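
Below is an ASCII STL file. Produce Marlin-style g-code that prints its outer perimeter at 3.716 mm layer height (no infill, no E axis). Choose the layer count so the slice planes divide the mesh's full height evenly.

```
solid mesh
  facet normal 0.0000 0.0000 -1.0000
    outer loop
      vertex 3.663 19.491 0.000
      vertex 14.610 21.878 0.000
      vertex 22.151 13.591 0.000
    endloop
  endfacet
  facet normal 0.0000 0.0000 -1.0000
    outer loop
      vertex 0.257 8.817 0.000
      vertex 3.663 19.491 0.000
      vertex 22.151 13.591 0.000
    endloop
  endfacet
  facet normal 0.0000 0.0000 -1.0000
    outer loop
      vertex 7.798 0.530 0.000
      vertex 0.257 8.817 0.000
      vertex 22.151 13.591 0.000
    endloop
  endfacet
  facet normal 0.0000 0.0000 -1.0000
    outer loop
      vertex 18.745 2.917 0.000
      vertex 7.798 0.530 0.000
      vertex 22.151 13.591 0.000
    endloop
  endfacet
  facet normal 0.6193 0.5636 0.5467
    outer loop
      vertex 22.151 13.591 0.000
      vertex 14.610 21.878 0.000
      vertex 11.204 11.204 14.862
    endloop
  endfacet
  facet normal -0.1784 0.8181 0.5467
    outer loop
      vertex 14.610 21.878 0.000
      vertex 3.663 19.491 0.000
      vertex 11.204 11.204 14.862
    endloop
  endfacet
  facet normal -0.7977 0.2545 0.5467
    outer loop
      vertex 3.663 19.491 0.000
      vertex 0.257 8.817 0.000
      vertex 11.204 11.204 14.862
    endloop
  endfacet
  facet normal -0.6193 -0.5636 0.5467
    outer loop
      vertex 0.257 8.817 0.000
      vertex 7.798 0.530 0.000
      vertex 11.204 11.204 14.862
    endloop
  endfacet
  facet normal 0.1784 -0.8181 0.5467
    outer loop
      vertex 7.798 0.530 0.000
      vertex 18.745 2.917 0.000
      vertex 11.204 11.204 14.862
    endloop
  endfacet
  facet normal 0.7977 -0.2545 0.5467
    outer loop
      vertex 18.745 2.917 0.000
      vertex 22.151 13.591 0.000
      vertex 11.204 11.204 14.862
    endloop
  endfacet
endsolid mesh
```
; perimeter-only toolpath
G21 ; units = mm
G90 ; absolute positioning
G28 ; home
; layer 1
G0 Z3.716
G0 X19.414 Y12.994
G1 X13.758 Y19.209
G1 X5.548 Y17.419
G1 X2.994 Y9.414
G1 X8.649 Y3.199
G1 X16.860 Y4.989
G1 X19.414 Y12.994
; layer 2
G0 Z7.431
G0 X16.678 Y12.398
G1 X12.907 Y16.541
G1 X7.434 Y15.348
G1 X5.731 Y10.011
G1 X9.501 Y5.867
G1 X14.975 Y7.061
G1 X16.678 Y12.398
; layer 3
G0 Z11.146
G0 X13.941 Y11.801
G1 X12.056 Y13.873
G1 X9.319 Y13.276
G1 X8.467 Y10.607
G1 X10.353 Y8.536
G1 X13.089 Y9.132
G1 X13.941 Y11.801
M2 ; end

The solid is a regular 6-sided pyramid, base circumscribed radius ≈ 11.2 mm, apex at z ≈ 14.9 mm. Slicing at Δz = 3.716 mm — 4 equal slices spanning the solid's height, so layer i sits at z = i·h/4 — gives 3 non-empty perimeters. Each is a 6-segment closed polygon; G0 lifts to the layer z and rapids to the start vertex, then G1 traces the edges. The cross-section shrinks linearly with z (the slice at the apex is degenerate and omitted).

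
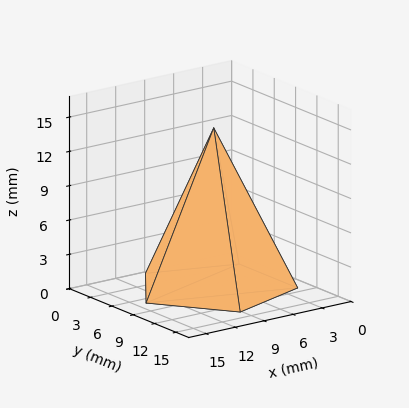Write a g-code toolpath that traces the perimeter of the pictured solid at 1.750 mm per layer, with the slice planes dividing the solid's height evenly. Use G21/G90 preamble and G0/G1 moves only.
Reading the render: the shape is a regular 5-sided pyramid, base circumscribed radius ≈ 7 mm, apex at z ≈ 14 mm (dimensions read to the nearest mm from the axis ticks). For the g-code, the solid's height is divided into equal slices at the stated Δz and each level perimeter traced with G1 moves after a G0 lift.

; perimeter-only toolpath
G21 ; units = mm
G90 ; absolute positioning
G28 ; home
; layer 1
G0 Z1.750
G0 X13.125 Y7.000
G1 X8.893 Y12.825
G1 X2.045 Y10.600
G1 X2.045 Y3.400
G1 X8.893 Y1.175
G1 X13.125 Y7.000
; layer 2
G0 Z3.500
G0 X12.250 Y7.000
G1 X8.622 Y11.993
G1 X2.753 Y10.085
G1 X2.753 Y3.915
G1 X8.622 Y2.007
G1 X12.250 Y7.000
; layer 3
G0 Z5.250
G0 X11.375 Y7.000
G1 X8.352 Y11.161
G1 X3.461 Y9.571
G1 X3.461 Y4.429
G1 X8.352 Y2.839
G1 X11.375 Y7.000
; layer 4
G0 Z7.000
G0 X10.500 Y7.000
G1 X8.082 Y10.329
G1 X4.168 Y9.057
G1 X4.168 Y4.943
G1 X8.082 Y3.671
G1 X10.500 Y7.000
; layer 5
G0 Z8.750
G0 X9.625 Y7.000
G1 X7.811 Y9.496
G1 X4.876 Y8.543
G1 X4.876 Y5.457
G1 X7.811 Y4.504
G1 X9.625 Y7.000
; layer 6
G0 Z10.500
G0 X8.750 Y7.000
G1 X7.541 Y8.664
G1 X5.584 Y8.029
G1 X5.584 Y5.971
G1 X7.541 Y5.336
G1 X8.750 Y7.000
; layer 7
G0 Z12.250
G0 X7.875 Y7.000
G1 X7.270 Y7.832
G1 X6.292 Y7.514
G1 X6.292 Y6.486
G1 X7.270 Y6.168
G1 X7.875 Y7.000
M2 ; end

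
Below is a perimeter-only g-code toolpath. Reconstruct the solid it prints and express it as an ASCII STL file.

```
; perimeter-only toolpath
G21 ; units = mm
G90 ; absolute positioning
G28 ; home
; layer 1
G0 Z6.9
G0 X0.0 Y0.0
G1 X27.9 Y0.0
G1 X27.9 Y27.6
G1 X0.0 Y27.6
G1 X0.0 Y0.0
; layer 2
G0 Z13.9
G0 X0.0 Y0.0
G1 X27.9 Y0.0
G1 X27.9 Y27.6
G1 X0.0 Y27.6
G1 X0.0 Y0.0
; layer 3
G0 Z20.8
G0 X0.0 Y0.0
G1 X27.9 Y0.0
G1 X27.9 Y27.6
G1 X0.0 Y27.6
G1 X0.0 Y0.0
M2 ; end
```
solid part
  facet normal 0.0000 0.0000 -1.0000
    outer loop
      vertex 27.9 27.6 0.0
      vertex 27.9 0.0 0.0
      vertex 0.0 0.0 0.0
    endloop
  endfacet
  facet normal 0.0000 0.0000 -1.0000
    outer loop
      vertex 0.0 27.6 0.0
      vertex 27.9 27.6 0.0
      vertex 0.0 0.0 0.0
    endloop
  endfacet
  facet normal 0.0000 0.0000 1.0000
    outer loop
      vertex 0.0 0.0 20.8
      vertex 27.9 0.0 20.8
      vertex 27.9 27.6 20.8
    endloop
  endfacet
  facet normal 0.0000 0.0000 1.0000
    outer loop
      vertex 0.0 0.0 20.8
      vertex 27.9 27.6 20.8
      vertex 0.0 27.6 20.8
    endloop
  endfacet
  facet normal 0.0000 -1.0000 0.0000
    outer loop
      vertex 0.0 0.0 0.0
      vertex 27.9 0.0 0.0
      vertex 27.9 0.0 20.8
    endloop
  endfacet
  facet normal 0.0000 -1.0000 0.0000
    outer loop
      vertex 0.0 0.0 0.0
      vertex 27.9 0.0 20.8
      vertex 0.0 0.0 20.8
    endloop
  endfacet
  facet normal 0.0000 1.0000 0.0000
    outer loop
      vertex 27.9 27.6 20.8
      vertex 27.9 27.6 0.0
      vertex 0.0 27.6 0.0
    endloop
  endfacet
  facet normal 0.0000 1.0000 0.0000
    outer loop
      vertex 0.0 27.6 20.8
      vertex 27.9 27.6 20.8
      vertex 0.0 27.6 0.0
    endloop
  endfacet
  facet normal -1.0000 0.0000 0.0000
    outer loop
      vertex 0.0 27.6 20.8
      vertex 0.0 27.6 0.0
      vertex 0.0 0.0 0.0
    endloop
  endfacet
  facet normal -1.0000 0.0000 0.0000
    outer loop
      vertex 0.0 0.0 20.8
      vertex 0.0 27.6 20.8
      vertex 0.0 0.0 0.0
    endloop
  endfacet
  facet normal 1.0000 0.0000 0.0000
    outer loop
      vertex 27.9 0.0 0.0
      vertex 27.9 27.6 0.0
      vertex 27.9 27.6 20.8
    endloop
  endfacet
  facet normal 1.0000 0.0000 0.0000
    outer loop
      vertex 27.9 0.0 0.0
      vertex 27.9 27.6 20.8
      vertex 27.9 0.0 20.8
    endloop
  endfacet
endsolid part

The G0 Z moves step by Δz≈6.9 mm. Every layer's G1 loop is the same polygon, so the solid is a straight extrusion of it from z=0 to z≈20.8. Closing with flat bottom and top caps and triangulating gives 12 facets — a rectangular box, roughly 27.9 × 27.6 mm footprint and 20.8 mm tall.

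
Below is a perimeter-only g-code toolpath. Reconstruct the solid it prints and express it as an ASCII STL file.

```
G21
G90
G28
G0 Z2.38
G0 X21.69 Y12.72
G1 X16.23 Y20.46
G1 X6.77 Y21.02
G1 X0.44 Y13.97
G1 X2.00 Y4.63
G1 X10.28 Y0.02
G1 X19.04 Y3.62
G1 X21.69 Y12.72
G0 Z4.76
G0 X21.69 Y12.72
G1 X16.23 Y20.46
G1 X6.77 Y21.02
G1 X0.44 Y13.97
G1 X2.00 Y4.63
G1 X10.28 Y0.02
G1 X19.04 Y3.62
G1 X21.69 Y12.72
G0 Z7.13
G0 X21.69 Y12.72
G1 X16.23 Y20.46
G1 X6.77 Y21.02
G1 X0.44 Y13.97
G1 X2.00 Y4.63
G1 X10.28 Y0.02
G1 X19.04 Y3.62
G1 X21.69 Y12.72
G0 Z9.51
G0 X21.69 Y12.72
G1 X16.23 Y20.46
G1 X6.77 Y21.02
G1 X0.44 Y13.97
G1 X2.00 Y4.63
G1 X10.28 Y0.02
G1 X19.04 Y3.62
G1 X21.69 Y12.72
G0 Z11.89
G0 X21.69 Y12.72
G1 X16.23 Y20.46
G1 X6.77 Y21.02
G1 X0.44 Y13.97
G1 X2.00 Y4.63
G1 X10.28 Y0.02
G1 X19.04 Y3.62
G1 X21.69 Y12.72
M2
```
solid part
  facet normal 0.0000 0.0000 -1.0000
    outer loop
      vertex 6.77 21.02 0.00
      vertex 16.23 20.46 0.00
      vertex 21.69 12.72 0.00
    endloop
  endfacet
  facet normal 0.0000 0.0000 -1.0000
    outer loop
      vertex 0.44 13.97 0.00
      vertex 6.77 21.02 0.00
      vertex 21.69 12.72 0.00
    endloop
  endfacet
  facet normal 0.0000 0.0000 -1.0000
    outer loop
      vertex 2.00 4.63 0.00
      vertex 0.44 13.97 0.00
      vertex 21.69 12.72 0.00
    endloop
  endfacet
  facet normal 0.0000 0.0000 -1.0000
    outer loop
      vertex 10.28 0.02 0.00
      vertex 2.00 4.63 0.00
      vertex 21.69 12.72 0.00
    endloop
  endfacet
  facet normal 0.0000 0.0000 -1.0000
    outer loop
      vertex 19.04 3.62 0.00
      vertex 10.28 0.02 0.00
      vertex 21.69 12.72 0.00
    endloop
  endfacet
  facet normal 0.0000 0.0000 1.0000
    outer loop
      vertex 21.69 12.72 11.89
      vertex 16.23 20.46 11.89
      vertex 6.77 21.02 11.89
    endloop
  endfacet
  facet normal 0.0000 0.0000 1.0000
    outer loop
      vertex 21.69 12.72 11.89
      vertex 6.77 21.02 11.89
      vertex 0.44 13.97 11.89
    endloop
  endfacet
  facet normal 0.0000 0.0000 1.0000
    outer loop
      vertex 21.69 12.72 11.89
      vertex 0.44 13.97 11.89
      vertex 2.00 4.63 11.89
    endloop
  endfacet
  facet normal 0.0000 0.0000 1.0000
    outer loop
      vertex 21.69 12.72 11.89
      vertex 2.00 4.63 11.89
      vertex 10.28 0.02 11.89
    endloop
  endfacet
  facet normal 0.0000 0.0000 1.0000
    outer loop
      vertex 21.69 12.72 11.89
      vertex 10.28 0.02 11.89
      vertex 19.04 3.62 11.89
    endloop
  endfacet
  facet normal 0.8171 0.5764 0.0000
    outer loop
      vertex 21.69 12.72 0.00
      vertex 16.23 20.46 0.00
      vertex 16.23 20.46 11.89
    endloop
  endfacet
  facet normal 0.8171 0.5764 0.0000
    outer loop
      vertex 21.69 12.72 0.00
      vertex 16.23 20.46 11.89
      vertex 21.69 12.72 11.89
    endloop
  endfacet
  facet normal 0.0591 0.9983 0.0000
    outer loop
      vertex 16.23 20.46 0.00
      vertex 6.77 21.02 0.00
      vertex 6.77 21.02 11.89
    endloop
  endfacet
  facet normal 0.0591 0.9983 0.0000
    outer loop
      vertex 16.23 20.46 0.00
      vertex 6.77 21.02 11.89
      vertex 16.23 20.46 11.89
    endloop
  endfacet
  facet normal -0.7441 0.6681 0.0000
    outer loop
      vertex 6.77 21.02 0.00
      vertex 0.44 13.97 0.00
      vertex 0.44 13.97 11.89
    endloop
  endfacet
  facet normal -0.7441 0.6681 0.0000
    outer loop
      vertex 6.77 21.02 0.00
      vertex 0.44 13.97 11.89
      vertex 6.77 21.02 11.89
    endloop
  endfacet
  facet normal -0.9863 -0.1647 0.0000
    outer loop
      vertex 0.44 13.97 0.00
      vertex 2.00 4.63 0.00
      vertex 2.00 4.63 11.89
    endloop
  endfacet
  facet normal -0.9863 -0.1647 0.0000
    outer loop
      vertex 0.44 13.97 0.00
      vertex 2.00 4.63 11.89
      vertex 0.44 13.97 11.89
    endloop
  endfacet
  facet normal -0.4864 -0.8737 0.0000
    outer loop
      vertex 2.00 4.63 0.00
      vertex 10.28 0.02 0.00
      vertex 10.28 0.02 11.89
    endloop
  endfacet
  facet normal -0.4864 -0.8737 0.0000
    outer loop
      vertex 2.00 4.63 0.00
      vertex 10.28 0.02 11.89
      vertex 2.00 4.63 11.89
    endloop
  endfacet
  facet normal 0.3801 -0.9249 0.0000
    outer loop
      vertex 10.28 0.02 0.00
      vertex 19.04 3.62 0.00
      vertex 19.04 3.62 11.89
    endloop
  endfacet
  facet normal 0.3801 -0.9249 0.0000
    outer loop
      vertex 10.28 0.02 0.00
      vertex 19.04 3.62 11.89
      vertex 10.28 0.02 11.89
    endloop
  endfacet
  facet normal 0.9601 -0.2796 0.0000
    outer loop
      vertex 19.04 3.62 0.00
      vertex 21.69 12.72 0.00
      vertex 21.69 12.72 11.89
    endloop
  endfacet
  facet normal 0.9601 -0.2796 0.0000
    outer loop
      vertex 19.04 3.62 0.00
      vertex 21.69 12.72 11.89
      vertex 19.04 3.62 11.89
    endloop
  endfacet
endsolid part

The G0 Z moves step by Δz≈2.38 mm. Every layer's G1 loop is the same polygon, so the solid is a straight extrusion of it from z=0 to z≈11.9. Closing with flat bottom and top caps and triangulating gives 24 facets — a regular 7-sided prism (a cylinder approximated with 7 flat sides), circumscribed radius ≈ 10.9 mm, height ≈ 11.9 mm.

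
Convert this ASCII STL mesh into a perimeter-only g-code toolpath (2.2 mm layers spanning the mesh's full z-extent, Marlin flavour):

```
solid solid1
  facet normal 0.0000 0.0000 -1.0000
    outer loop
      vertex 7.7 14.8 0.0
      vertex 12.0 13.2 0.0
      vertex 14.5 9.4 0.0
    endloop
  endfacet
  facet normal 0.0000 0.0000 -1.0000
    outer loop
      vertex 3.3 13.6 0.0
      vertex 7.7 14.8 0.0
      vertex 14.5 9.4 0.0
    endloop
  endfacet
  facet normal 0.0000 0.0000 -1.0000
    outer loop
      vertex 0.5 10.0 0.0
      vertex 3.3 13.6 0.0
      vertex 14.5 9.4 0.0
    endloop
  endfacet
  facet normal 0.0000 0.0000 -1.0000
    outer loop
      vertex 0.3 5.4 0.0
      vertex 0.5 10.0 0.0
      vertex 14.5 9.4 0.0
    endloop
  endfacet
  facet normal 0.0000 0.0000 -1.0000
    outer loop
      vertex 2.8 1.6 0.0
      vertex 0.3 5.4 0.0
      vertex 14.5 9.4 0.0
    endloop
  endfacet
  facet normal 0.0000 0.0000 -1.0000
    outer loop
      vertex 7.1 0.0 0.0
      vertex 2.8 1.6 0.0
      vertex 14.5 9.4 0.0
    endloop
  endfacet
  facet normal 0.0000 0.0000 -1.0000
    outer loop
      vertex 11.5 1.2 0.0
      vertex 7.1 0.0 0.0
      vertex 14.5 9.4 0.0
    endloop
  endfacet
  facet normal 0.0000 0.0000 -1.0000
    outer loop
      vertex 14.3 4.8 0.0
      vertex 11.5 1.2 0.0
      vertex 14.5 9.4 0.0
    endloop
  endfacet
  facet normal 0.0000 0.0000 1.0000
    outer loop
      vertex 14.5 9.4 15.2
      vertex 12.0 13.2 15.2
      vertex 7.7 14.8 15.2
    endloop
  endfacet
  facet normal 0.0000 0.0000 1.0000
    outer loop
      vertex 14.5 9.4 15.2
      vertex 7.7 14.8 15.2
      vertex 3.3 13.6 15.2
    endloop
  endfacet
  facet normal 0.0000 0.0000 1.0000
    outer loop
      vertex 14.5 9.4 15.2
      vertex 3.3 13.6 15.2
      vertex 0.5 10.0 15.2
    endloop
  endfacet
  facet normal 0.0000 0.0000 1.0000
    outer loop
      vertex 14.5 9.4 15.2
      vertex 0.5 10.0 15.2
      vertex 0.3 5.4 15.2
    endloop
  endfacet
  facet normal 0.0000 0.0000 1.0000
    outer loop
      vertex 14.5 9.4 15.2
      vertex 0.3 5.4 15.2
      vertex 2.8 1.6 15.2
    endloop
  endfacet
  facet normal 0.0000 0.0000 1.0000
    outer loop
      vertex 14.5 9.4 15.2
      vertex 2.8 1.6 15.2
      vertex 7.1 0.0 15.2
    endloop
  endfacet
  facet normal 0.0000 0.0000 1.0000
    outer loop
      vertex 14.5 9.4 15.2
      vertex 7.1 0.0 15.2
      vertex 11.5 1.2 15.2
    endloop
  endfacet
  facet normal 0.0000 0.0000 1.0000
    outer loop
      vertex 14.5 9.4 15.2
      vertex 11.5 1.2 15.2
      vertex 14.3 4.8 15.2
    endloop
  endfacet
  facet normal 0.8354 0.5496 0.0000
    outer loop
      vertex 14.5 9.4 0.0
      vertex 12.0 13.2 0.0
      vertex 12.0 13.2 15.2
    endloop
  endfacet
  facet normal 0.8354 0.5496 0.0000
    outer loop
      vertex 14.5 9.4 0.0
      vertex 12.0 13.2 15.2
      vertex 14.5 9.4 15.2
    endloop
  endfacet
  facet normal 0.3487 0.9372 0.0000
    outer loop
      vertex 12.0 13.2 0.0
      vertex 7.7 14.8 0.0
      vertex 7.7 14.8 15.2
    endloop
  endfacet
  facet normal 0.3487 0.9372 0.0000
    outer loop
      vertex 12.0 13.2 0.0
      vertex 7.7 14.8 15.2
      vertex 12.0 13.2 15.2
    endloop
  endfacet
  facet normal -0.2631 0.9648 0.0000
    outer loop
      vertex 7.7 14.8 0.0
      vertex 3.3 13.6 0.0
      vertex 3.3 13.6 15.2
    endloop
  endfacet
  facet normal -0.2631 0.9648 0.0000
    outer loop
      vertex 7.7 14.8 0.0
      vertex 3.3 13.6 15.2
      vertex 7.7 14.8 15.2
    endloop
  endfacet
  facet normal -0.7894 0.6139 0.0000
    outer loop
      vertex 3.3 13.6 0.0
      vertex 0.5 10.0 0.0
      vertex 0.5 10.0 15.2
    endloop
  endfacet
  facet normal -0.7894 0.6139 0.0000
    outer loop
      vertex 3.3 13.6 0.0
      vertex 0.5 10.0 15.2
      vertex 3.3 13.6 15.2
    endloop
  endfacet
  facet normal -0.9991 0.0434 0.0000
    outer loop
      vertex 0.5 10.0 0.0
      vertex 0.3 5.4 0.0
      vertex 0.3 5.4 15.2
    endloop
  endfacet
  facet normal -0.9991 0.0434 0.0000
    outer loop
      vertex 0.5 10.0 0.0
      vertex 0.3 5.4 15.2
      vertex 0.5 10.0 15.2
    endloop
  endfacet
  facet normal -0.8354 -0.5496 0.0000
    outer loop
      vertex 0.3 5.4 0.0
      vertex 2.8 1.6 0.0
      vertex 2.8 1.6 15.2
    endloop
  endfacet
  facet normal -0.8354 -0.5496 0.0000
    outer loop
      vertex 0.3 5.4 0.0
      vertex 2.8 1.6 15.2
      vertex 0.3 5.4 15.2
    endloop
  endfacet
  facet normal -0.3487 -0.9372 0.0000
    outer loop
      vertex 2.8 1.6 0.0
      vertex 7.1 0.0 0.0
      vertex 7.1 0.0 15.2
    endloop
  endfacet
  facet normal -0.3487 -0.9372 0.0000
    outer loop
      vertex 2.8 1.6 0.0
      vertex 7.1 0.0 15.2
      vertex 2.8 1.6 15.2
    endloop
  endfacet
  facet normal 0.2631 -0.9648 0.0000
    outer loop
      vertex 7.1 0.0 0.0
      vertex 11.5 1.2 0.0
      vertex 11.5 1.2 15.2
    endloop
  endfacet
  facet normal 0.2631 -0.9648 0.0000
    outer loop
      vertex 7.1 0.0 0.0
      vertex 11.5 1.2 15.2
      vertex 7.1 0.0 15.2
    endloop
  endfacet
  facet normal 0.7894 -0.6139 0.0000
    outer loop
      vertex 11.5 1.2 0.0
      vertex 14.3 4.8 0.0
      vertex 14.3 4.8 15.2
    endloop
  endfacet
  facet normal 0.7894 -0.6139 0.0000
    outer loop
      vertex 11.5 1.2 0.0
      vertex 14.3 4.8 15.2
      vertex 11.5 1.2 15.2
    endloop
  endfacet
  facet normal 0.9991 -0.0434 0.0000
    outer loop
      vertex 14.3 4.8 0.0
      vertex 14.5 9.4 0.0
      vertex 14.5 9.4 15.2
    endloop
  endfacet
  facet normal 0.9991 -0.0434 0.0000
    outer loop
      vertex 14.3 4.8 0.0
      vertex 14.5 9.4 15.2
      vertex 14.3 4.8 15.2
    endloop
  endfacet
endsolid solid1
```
; perimeter-only toolpath
G21 ; units = mm
G90 ; absolute positioning
G28 ; home
; layer 1
G0 Z2.2
G0 X14.5 Y9.4
G1 X12.0 Y13.2
G1 X7.7 Y14.8
G1 X3.3 Y13.6
G1 X0.5 Y10.0
G1 X0.3 Y5.4
G1 X2.8 Y1.6
G1 X7.1 Y0.0
G1 X11.5 Y1.2
G1 X14.3 Y4.8
G1 X14.5 Y9.4
; layer 2
G0 Z4.3
G0 X14.5 Y9.4
G1 X12.0 Y13.2
G1 X7.7 Y14.8
G1 X3.3 Y13.6
G1 X0.5 Y10.0
G1 X0.3 Y5.4
G1 X2.8 Y1.6
G1 X7.1 Y0.0
G1 X11.5 Y1.2
G1 X14.3 Y4.8
G1 X14.5 Y9.4
; layer 3
G0 Z6.5
G0 X14.5 Y9.4
G1 X12.0 Y13.2
G1 X7.7 Y14.8
G1 X3.3 Y13.6
G1 X0.5 Y10.0
G1 X0.3 Y5.4
G1 X2.8 Y1.6
G1 X7.1 Y0.0
G1 X11.5 Y1.2
G1 X14.3 Y4.8
G1 X14.5 Y9.4
; layer 4
G0 Z8.7
G0 X14.5 Y9.4
G1 X12.0 Y13.2
G1 X7.7 Y14.8
G1 X3.3 Y13.6
G1 X0.5 Y10.0
G1 X0.3 Y5.4
G1 X2.8 Y1.6
G1 X7.1 Y0.0
G1 X11.5 Y1.2
G1 X14.3 Y4.8
G1 X14.5 Y9.4
; layer 5
G0 Z10.9
G0 X14.5 Y9.4
G1 X12.0 Y13.2
G1 X7.7 Y14.8
G1 X3.3 Y13.6
G1 X0.5 Y10.0
G1 X0.3 Y5.4
G1 X2.8 Y1.6
G1 X7.1 Y0.0
G1 X11.5 Y1.2
G1 X14.3 Y4.8
G1 X14.5 Y9.4
; layer 6
G0 Z13.0
G0 X14.5 Y9.4
G1 X12.0 Y13.2
G1 X7.7 Y14.8
G1 X3.3 Y13.6
G1 X0.5 Y10.0
G1 X0.3 Y5.4
G1 X2.8 Y1.6
G1 X7.1 Y0.0
G1 X11.5 Y1.2
G1 X14.3 Y4.8
G1 X14.5 Y9.4
; layer 7
G0 Z15.2
G0 X14.5 Y9.4
G1 X12.0 Y13.2
G1 X7.7 Y14.8
G1 X3.3 Y13.6
G1 X0.5 Y10.0
G1 X0.3 Y5.4
G1 X2.8 Y1.6
G1 X7.1 Y0.0
G1 X11.5 Y1.2
G1 X14.3 Y4.8
G1 X14.5 Y9.4
M2 ; end

The solid is a regular 10-sided prism (a cylinder approximated with 10 flat sides), circumscribed radius ≈ 7.4 mm, height ≈ 15.2 mm. Slicing at Δz = 2.2 mm — 7 equal slices spanning the solid's height, so layer i sits at z = i·h/7 — gives 7 non-empty perimeters. Each is a 10-segment closed polygon; G0 lifts to the layer z and rapids to the start vertex, then G1 traces the edges.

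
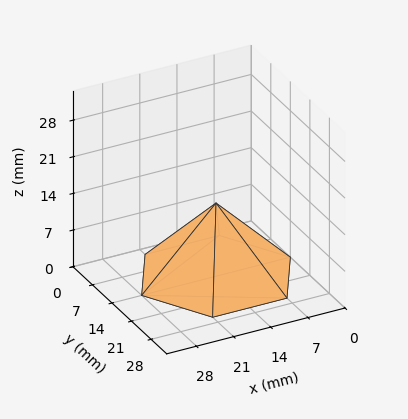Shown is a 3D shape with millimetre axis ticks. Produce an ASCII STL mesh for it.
Reading the render: the shape is a regular 6-sided pyramid, base circumscribed radius ≈ 14 mm, apex at z ≈ 14 mm (dimensions read to the nearest mm from the axis ticks). For the STL, each face is triangulated and given an outward normal.

solid part
  facet normal 0.0000 0.0000 -1.0000
    outer loop
      vertex 7.0 26.1 0.0
      vertex 21.0 26.1 0.0
      vertex 28.0 14.0 0.0
    endloop
  endfacet
  facet normal 0.0000 0.0000 -1.0000
    outer loop
      vertex 0.0 14.0 0.0
      vertex 7.0 26.1 0.0
      vertex 28.0 14.0 0.0
    endloop
  endfacet
  facet normal 0.0000 0.0000 -1.0000
    outer loop
      vertex 7.0 1.9 0.0
      vertex 0.0 14.0 0.0
      vertex 28.0 14.0 0.0
    endloop
  endfacet
  facet normal 0.0000 0.0000 -1.0000
    outer loop
      vertex 21.0 1.9 0.0
      vertex 7.0 1.9 0.0
      vertex 28.0 14.0 0.0
    endloop
  endfacet
  facet normal 0.6545 0.3786 0.6545
    outer loop
      vertex 28.0 14.0 0.0
      vertex 21.0 26.1 0.0
      vertex 14.0 14.0 14.0
    endloop
  endfacet
  facet normal 0.0000 0.7566 0.6539
    outer loop
      vertex 21.0 26.1 0.0
      vertex 7.0 26.1 0.0
      vertex 14.0 14.0 14.0
    endloop
  endfacet
  facet normal -0.6545 0.3786 0.6545
    outer loop
      vertex 7.0 26.1 0.0
      vertex 0.0 14.0 0.0
      vertex 14.0 14.0 14.0
    endloop
  endfacet
  facet normal -0.6545 -0.3786 0.6545
    outer loop
      vertex 0.0 14.0 0.0
      vertex 7.0 1.9 0.0
      vertex 14.0 14.0 14.0
    endloop
  endfacet
  facet normal 0.0000 -0.7566 0.6539
    outer loop
      vertex 7.0 1.9 0.0
      vertex 21.0 1.9 0.0
      vertex 14.0 14.0 14.0
    endloop
  endfacet
  facet normal 0.6545 -0.3786 0.6545
    outer loop
      vertex 21.0 1.9 0.0
      vertex 28.0 14.0 0.0
      vertex 14.0 14.0 14.0
    endloop
  endfacet
endsolid part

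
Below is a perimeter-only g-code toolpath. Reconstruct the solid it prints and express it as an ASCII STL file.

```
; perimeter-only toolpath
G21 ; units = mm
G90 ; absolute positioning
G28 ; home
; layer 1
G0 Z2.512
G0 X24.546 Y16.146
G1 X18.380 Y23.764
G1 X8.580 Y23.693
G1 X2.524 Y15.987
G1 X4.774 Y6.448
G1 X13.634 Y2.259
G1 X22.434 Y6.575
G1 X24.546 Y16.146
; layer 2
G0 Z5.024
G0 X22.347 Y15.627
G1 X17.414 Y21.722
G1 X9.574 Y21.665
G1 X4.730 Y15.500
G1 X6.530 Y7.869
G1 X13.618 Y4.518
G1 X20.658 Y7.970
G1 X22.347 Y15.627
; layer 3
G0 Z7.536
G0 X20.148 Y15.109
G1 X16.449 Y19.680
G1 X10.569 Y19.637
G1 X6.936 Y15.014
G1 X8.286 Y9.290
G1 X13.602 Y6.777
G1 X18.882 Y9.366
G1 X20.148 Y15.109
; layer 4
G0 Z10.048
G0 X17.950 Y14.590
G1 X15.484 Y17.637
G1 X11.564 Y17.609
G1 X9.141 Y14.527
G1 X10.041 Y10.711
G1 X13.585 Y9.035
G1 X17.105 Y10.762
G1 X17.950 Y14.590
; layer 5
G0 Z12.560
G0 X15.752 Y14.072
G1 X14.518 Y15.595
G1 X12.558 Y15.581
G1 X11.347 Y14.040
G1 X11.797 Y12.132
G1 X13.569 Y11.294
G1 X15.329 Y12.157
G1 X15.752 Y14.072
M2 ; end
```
solid part
  facet normal 0.0000 0.0000 -1.0000
    outer loop
      vertex 7.585 25.721 0.000
      vertex 19.345 25.806 0.000
      vertex 26.744 16.664 0.000
    endloop
  endfacet
  facet normal 0.0000 0.0000 -1.0000
    outer loop
      vertex 0.318 16.474 0.000
      vertex 7.585 25.721 0.000
      vertex 26.744 16.664 0.000
    endloop
  endfacet
  facet normal 0.0000 0.0000 -1.0000
    outer loop
      vertex 3.018 5.027 0.000
      vertex 0.318 16.474 0.000
      vertex 26.744 16.664 0.000
    endloop
  endfacet
  facet normal 0.0000 0.0000 -1.0000
    outer loop
      vertex 13.650 0.000 0.000
      vertex 3.018 5.027 0.000
      vertex 26.744 16.664 0.000
    endloop
  endfacet
  facet normal 0.0000 0.0000 -1.0000
    outer loop
      vertex 24.210 5.179 0.000
      vertex 13.650 0.000 0.000
      vertex 26.744 16.664 0.000
    endloop
  endfacet
  facet normal 0.6040 0.4888 0.6295
    outer loop
      vertex 26.744 16.664 0.000
      vertex 19.345 25.806 0.000
      vertex 13.553 13.553 15.072
    endloop
  endfacet
  facet normal -0.0056 0.7770 0.6295
    outer loop
      vertex 19.345 25.806 0.000
      vertex 7.585 25.721 0.000
      vertex 13.553 13.553 15.072
    endloop
  endfacet
  facet normal -0.6109 0.4801 0.6295
    outer loop
      vertex 7.585 25.721 0.000
      vertex 0.318 16.474 0.000
      vertex 13.553 13.553 15.072
    endloop
  endfacet
  facet normal -0.7562 -0.1784 0.6295
    outer loop
      vertex 0.318 16.474 0.000
      vertex 3.018 5.027 0.000
      vertex 13.553 13.553 15.072
    endloop
  endfacet
  facet normal -0.3321 -0.7024 0.6295
    outer loop
      vertex 3.018 5.027 0.000
      vertex 13.650 0.000 0.000
      vertex 13.553 13.553 15.072
    endloop
  endfacet
  facet normal 0.3421 -0.6976 0.6295
    outer loop
      vertex 13.650 0.000 0.000
      vertex 24.210 5.179 0.000
      vertex 13.553 13.553 15.072
    endloop
  endfacet
  facet normal 0.7587 -0.1674 0.6295
    outer loop
      vertex 24.210 5.179 0.000
      vertex 26.744 16.664 0.000
      vertex 13.553 13.553 15.072
    endloop
  endfacet
endsolid part

The G0 Z moves step by Δz≈2.512 mm. The G1 loops shrink linearly with z, so the solid tapers from its base footprint up to z≈15.1. Closing with a flat bottom cap and the tapered top and triangulating gives 12 facets — a regular 7-sided pyramid, base circumscribed radius ≈ 13.6 mm, apex at z ≈ 15.1 mm.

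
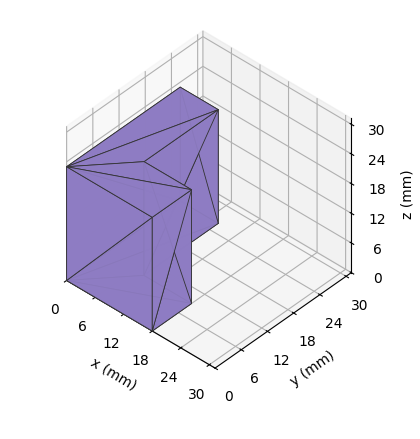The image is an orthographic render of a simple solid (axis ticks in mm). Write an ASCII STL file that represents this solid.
Reading the render: the shape is an L-shaped prism: outer 18 × 26 mm, arm thicknesses ≈ 9 mm (horizontal) and 8 mm (vertical), extruded 23 mm in z (dimensions read to the nearest mm from the axis ticks). For the STL, each face is triangulated and given an outward normal.

solid part
  facet normal 0.0000 0.0000 -1.0000
    outer loop
      vertex 18.0 9.0 0.0
      vertex 18.0 0.0 0.0
      vertex 0.0 0.0 0.0
    endloop
  endfacet
  facet normal 0.0000 0.0000 -1.0000
    outer loop
      vertex 8.0 9.0 0.0
      vertex 18.0 9.0 0.0
      vertex 0.0 0.0 0.0
    endloop
  endfacet
  facet normal 0.0000 0.0000 -1.0000
    outer loop
      vertex 8.0 26.0 0.0
      vertex 8.0 9.0 0.0
      vertex 0.0 0.0 0.0
    endloop
  endfacet
  facet normal 0.0000 0.0000 -1.0000
    outer loop
      vertex 0.0 26.0 0.0
      vertex 8.0 26.0 0.0
      vertex 0.0 0.0 0.0
    endloop
  endfacet
  facet normal 0.0000 0.0000 1.0000
    outer loop
      vertex 0.0 0.0 23.0
      vertex 18.0 0.0 23.0
      vertex 18.0 9.0 23.0
    endloop
  endfacet
  facet normal 0.0000 0.0000 1.0000
    outer loop
      vertex 0.0 0.0 23.0
      vertex 18.0 9.0 23.0
      vertex 8.0 9.0 23.0
    endloop
  endfacet
  facet normal 0.0000 0.0000 1.0000
    outer loop
      vertex 0.0 0.0 23.0
      vertex 8.0 9.0 23.0
      vertex 8.0 26.0 23.0
    endloop
  endfacet
  facet normal 0.0000 0.0000 1.0000
    outer loop
      vertex 0.0 0.0 23.0
      vertex 8.0 26.0 23.0
      vertex 0.0 26.0 23.0
    endloop
  endfacet
  facet normal 0.0000 -1.0000 0.0000
    outer loop
      vertex 0.0 0.0 0.0
      vertex 18.0 0.0 0.0
      vertex 18.0 0.0 23.0
    endloop
  endfacet
  facet normal 0.0000 -1.0000 0.0000
    outer loop
      vertex 0.0 0.0 0.0
      vertex 18.0 0.0 23.0
      vertex 0.0 0.0 23.0
    endloop
  endfacet
  facet normal 1.0000 0.0000 0.0000
    outer loop
      vertex 18.0 0.0 0.0
      vertex 18.0 9.0 0.0
      vertex 18.0 9.0 23.0
    endloop
  endfacet
  facet normal 1.0000 0.0000 0.0000
    outer loop
      vertex 18.0 0.0 0.0
      vertex 18.0 9.0 23.0
      vertex 18.0 0.0 23.0
    endloop
  endfacet
  facet normal 0.0000 1.0000 0.0000
    outer loop
      vertex 18.0 9.0 0.0
      vertex 8.0 9.0 0.0
      vertex 8.0 9.0 23.0
    endloop
  endfacet
  facet normal 0.0000 1.0000 0.0000
    outer loop
      vertex 18.0 9.0 0.0
      vertex 8.0 9.0 23.0
      vertex 18.0 9.0 23.0
    endloop
  endfacet
  facet normal 1.0000 0.0000 0.0000
    outer loop
      vertex 8.0 9.0 0.0
      vertex 8.0 26.0 0.0
      vertex 8.0 26.0 23.0
    endloop
  endfacet
  facet normal 1.0000 0.0000 0.0000
    outer loop
      vertex 8.0 9.0 0.0
      vertex 8.0 26.0 23.0
      vertex 8.0 9.0 23.0
    endloop
  endfacet
  facet normal 0.0000 1.0000 0.0000
    outer loop
      vertex 8.0 26.0 0.0
      vertex 0.0 26.0 0.0
      vertex 0.0 26.0 23.0
    endloop
  endfacet
  facet normal 0.0000 1.0000 0.0000
    outer loop
      vertex 8.0 26.0 0.0
      vertex 0.0 26.0 23.0
      vertex 8.0 26.0 23.0
    endloop
  endfacet
  facet normal -1.0000 0.0000 0.0000
    outer loop
      vertex 0.0 26.0 0.0
      vertex 0.0 0.0 0.0
      vertex 0.0 0.0 23.0
    endloop
  endfacet
  facet normal -1.0000 0.0000 0.0000
    outer loop
      vertex 0.0 26.0 0.0
      vertex 0.0 0.0 23.0
      vertex 0.0 26.0 23.0
    endloop
  endfacet
endsolid part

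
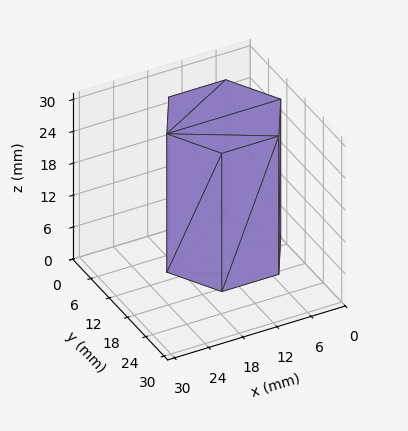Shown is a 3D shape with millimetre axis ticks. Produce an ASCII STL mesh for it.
Reading the render: the shape is a regular 6-sided prism (a cylinder approximated with 6 flat sides), circumscribed radius ≈ 10 mm, height ≈ 26 mm (dimensions read to the nearest mm from the axis ticks). For the STL, each face is triangulated and given an outward normal.

solid part
  facet normal 0.0000 0.0000 -1.0000
    outer loop
      vertex 5.0 18.7 0.0
      vertex 15.0 18.7 0.0
      vertex 20.0 10.0 0.0
    endloop
  endfacet
  facet normal 0.0000 0.0000 -1.0000
    outer loop
      vertex 0.0 10.0 0.0
      vertex 5.0 18.7 0.0
      vertex 20.0 10.0 0.0
    endloop
  endfacet
  facet normal 0.0000 0.0000 -1.0000
    outer loop
      vertex 5.0 1.3 0.0
      vertex 0.0 10.0 0.0
      vertex 20.0 10.0 0.0
    endloop
  endfacet
  facet normal 0.0000 0.0000 -1.0000
    outer loop
      vertex 15.0 1.3 0.0
      vertex 5.0 1.3 0.0
      vertex 20.0 10.0 0.0
    endloop
  endfacet
  facet normal 0.0000 0.0000 1.0000
    outer loop
      vertex 20.0 10.0 26.0
      vertex 15.0 18.7 26.0
      vertex 5.0 18.7 26.0
    endloop
  endfacet
  facet normal 0.0000 0.0000 1.0000
    outer loop
      vertex 20.0 10.0 26.0
      vertex 5.0 18.7 26.0
      vertex 0.0 10.0 26.0
    endloop
  endfacet
  facet normal 0.0000 0.0000 1.0000
    outer loop
      vertex 20.0 10.0 26.0
      vertex 0.0 10.0 26.0
      vertex 5.0 1.3 26.0
    endloop
  endfacet
  facet normal 0.0000 0.0000 1.0000
    outer loop
      vertex 20.0 10.0 26.0
      vertex 5.0 1.3 26.0
      vertex 15.0 1.3 26.0
    endloop
  endfacet
  facet normal 0.8670 0.4983 0.0000
    outer loop
      vertex 20.0 10.0 0.0
      vertex 15.0 18.7 0.0
      vertex 15.0 18.7 26.0
    endloop
  endfacet
  facet normal 0.8670 0.4983 0.0000
    outer loop
      vertex 20.0 10.0 0.0
      vertex 15.0 18.7 26.0
      vertex 20.0 10.0 26.0
    endloop
  endfacet
  facet normal 0.0000 1.0000 0.0000
    outer loop
      vertex 15.0 18.7 0.0
      vertex 5.0 18.7 0.0
      vertex 5.0 18.7 26.0
    endloop
  endfacet
  facet normal 0.0000 1.0000 0.0000
    outer loop
      vertex 15.0 18.7 0.0
      vertex 5.0 18.7 26.0
      vertex 15.0 18.7 26.0
    endloop
  endfacet
  facet normal -0.8670 0.4983 0.0000
    outer loop
      vertex 5.0 18.7 0.0
      vertex 0.0 10.0 0.0
      vertex 0.0 10.0 26.0
    endloop
  endfacet
  facet normal -0.8670 0.4983 0.0000
    outer loop
      vertex 5.0 18.7 0.0
      vertex 0.0 10.0 26.0
      vertex 5.0 18.7 26.0
    endloop
  endfacet
  facet normal -0.8670 -0.4983 0.0000
    outer loop
      vertex 0.0 10.0 0.0
      vertex 5.0 1.3 0.0
      vertex 5.0 1.3 26.0
    endloop
  endfacet
  facet normal -0.8670 -0.4983 0.0000
    outer loop
      vertex 0.0 10.0 0.0
      vertex 5.0 1.3 26.0
      vertex 0.0 10.0 26.0
    endloop
  endfacet
  facet normal 0.0000 -1.0000 0.0000
    outer loop
      vertex 5.0 1.3 0.0
      vertex 15.0 1.3 0.0
      vertex 15.0 1.3 26.0
    endloop
  endfacet
  facet normal 0.0000 -1.0000 0.0000
    outer loop
      vertex 5.0 1.3 0.0
      vertex 15.0 1.3 26.0
      vertex 5.0 1.3 26.0
    endloop
  endfacet
  facet normal 0.8670 -0.4983 0.0000
    outer loop
      vertex 15.0 1.3 0.0
      vertex 20.0 10.0 0.0
      vertex 20.0 10.0 26.0
    endloop
  endfacet
  facet normal 0.8670 -0.4983 0.0000
    outer loop
      vertex 15.0 1.3 0.0
      vertex 20.0 10.0 26.0
      vertex 15.0 1.3 26.0
    endloop
  endfacet
endsolid part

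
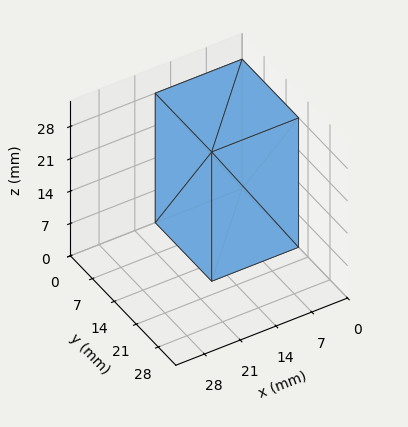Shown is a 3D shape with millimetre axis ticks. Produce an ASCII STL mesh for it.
Reading the render: the shape is a rectangular box, roughly 17 × 18 mm footprint and 28 mm tall (dimensions read to the nearest mm from the axis ticks). For the STL, each face is triangulated and given an outward normal.

solid part
  facet normal 0.0000 0.0000 -1.0000
    outer loop
      vertex 17.0 18.0 0.0
      vertex 17.0 0.0 0.0
      vertex 0.0 0.0 0.0
    endloop
  endfacet
  facet normal 0.0000 0.0000 -1.0000
    outer loop
      vertex 0.0 18.0 0.0
      vertex 17.0 18.0 0.0
      vertex 0.0 0.0 0.0
    endloop
  endfacet
  facet normal 0.0000 0.0000 1.0000
    outer loop
      vertex 0.0 0.0 28.0
      vertex 17.0 0.0 28.0
      vertex 17.0 18.0 28.0
    endloop
  endfacet
  facet normal 0.0000 0.0000 1.0000
    outer loop
      vertex 0.0 0.0 28.0
      vertex 17.0 18.0 28.0
      vertex 0.0 18.0 28.0
    endloop
  endfacet
  facet normal 0.0000 -1.0000 0.0000
    outer loop
      vertex 0.0 0.0 0.0
      vertex 17.0 0.0 0.0
      vertex 17.0 0.0 28.0
    endloop
  endfacet
  facet normal 0.0000 -1.0000 0.0000
    outer loop
      vertex 0.0 0.0 0.0
      vertex 17.0 0.0 28.0
      vertex 0.0 0.0 28.0
    endloop
  endfacet
  facet normal 0.0000 1.0000 0.0000
    outer loop
      vertex 17.0 18.0 28.0
      vertex 17.0 18.0 0.0
      vertex 0.0 18.0 0.0
    endloop
  endfacet
  facet normal 0.0000 1.0000 0.0000
    outer loop
      vertex 0.0 18.0 28.0
      vertex 17.0 18.0 28.0
      vertex 0.0 18.0 0.0
    endloop
  endfacet
  facet normal -1.0000 0.0000 0.0000
    outer loop
      vertex 0.0 18.0 28.0
      vertex 0.0 18.0 0.0
      vertex 0.0 0.0 0.0
    endloop
  endfacet
  facet normal -1.0000 0.0000 0.0000
    outer loop
      vertex 0.0 0.0 28.0
      vertex 0.0 18.0 28.0
      vertex 0.0 0.0 0.0
    endloop
  endfacet
  facet normal 1.0000 0.0000 0.0000
    outer loop
      vertex 17.0 0.0 0.0
      vertex 17.0 18.0 0.0
      vertex 17.0 18.0 28.0
    endloop
  endfacet
  facet normal 1.0000 0.0000 0.0000
    outer loop
      vertex 17.0 0.0 0.0
      vertex 17.0 18.0 28.0
      vertex 17.0 0.0 28.0
    endloop
  endfacet
endsolid part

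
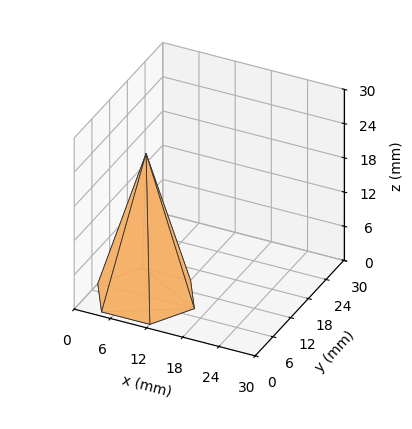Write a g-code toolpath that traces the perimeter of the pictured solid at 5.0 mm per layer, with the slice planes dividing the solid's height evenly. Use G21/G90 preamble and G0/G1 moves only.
Reading the render: the shape is a regular 6-sided pyramid, base circumscribed radius ≈ 8 mm, apex at z ≈ 25 mm (dimensions read to the nearest mm from the axis ticks). For the g-code, the solid's height is divided into equal slices at the stated Δz and each level perimeter traced with G1 moves after a G0 lift.

; perimeter-only toolpath
G21 ; units = mm
G90 ; absolute positioning
G28 ; home
; layer 1
G0 Z5.0
G0 X14.4 Y8.0
G1 X11.2 Y13.5
G1 X4.8 Y13.5
G1 X1.6 Y8.0
G1 X4.8 Y2.5
G1 X11.2 Y2.5
G1 X14.4 Y8.0
; layer 2
G0 Z10.0
G0 X12.8 Y8.0
G1 X10.4 Y12.1
G1 X5.6 Y12.1
G1 X3.2 Y8.0
G1 X5.6 Y3.9
G1 X10.4 Y3.9
G1 X12.8 Y8.0
; layer 3
G0 Z15.0
G0 X11.2 Y8.0
G1 X9.6 Y10.8
G1 X6.4 Y10.8
G1 X4.8 Y8.0
G1 X6.4 Y5.2
G1 X9.6 Y5.2
G1 X11.2 Y8.0
; layer 4
G0 Z20.0
G0 X9.6 Y8.0
G1 X8.8 Y9.4
G1 X7.2 Y9.4
G1 X6.4 Y8.0
G1 X7.2 Y6.6
G1 X8.8 Y6.6
G1 X9.6 Y8.0
M2 ; end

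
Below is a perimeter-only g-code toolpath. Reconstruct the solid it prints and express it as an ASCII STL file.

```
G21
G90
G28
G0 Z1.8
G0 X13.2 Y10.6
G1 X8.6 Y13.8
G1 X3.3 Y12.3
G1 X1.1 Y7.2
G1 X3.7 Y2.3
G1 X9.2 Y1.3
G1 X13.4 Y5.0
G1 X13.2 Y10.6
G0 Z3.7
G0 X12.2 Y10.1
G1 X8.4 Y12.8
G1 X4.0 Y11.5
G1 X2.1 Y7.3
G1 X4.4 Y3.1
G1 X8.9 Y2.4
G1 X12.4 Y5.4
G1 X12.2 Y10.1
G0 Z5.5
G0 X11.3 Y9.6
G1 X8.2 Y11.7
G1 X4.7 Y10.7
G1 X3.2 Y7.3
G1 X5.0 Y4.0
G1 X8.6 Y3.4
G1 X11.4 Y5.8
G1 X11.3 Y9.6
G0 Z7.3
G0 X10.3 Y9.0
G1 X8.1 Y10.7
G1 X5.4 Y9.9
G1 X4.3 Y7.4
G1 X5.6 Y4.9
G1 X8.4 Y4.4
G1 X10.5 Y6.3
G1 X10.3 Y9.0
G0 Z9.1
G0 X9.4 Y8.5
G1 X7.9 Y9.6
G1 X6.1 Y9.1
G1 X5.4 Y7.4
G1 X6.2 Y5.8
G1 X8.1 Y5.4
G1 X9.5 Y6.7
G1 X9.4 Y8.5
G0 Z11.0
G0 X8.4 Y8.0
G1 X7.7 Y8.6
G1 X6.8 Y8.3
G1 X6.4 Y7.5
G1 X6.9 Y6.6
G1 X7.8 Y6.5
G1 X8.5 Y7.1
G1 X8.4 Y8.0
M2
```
solid part
  facet normal 0.0000 0.0000 -1.0000
    outer loop
      vertex 2.6 13.1 0.0
      vertex 8.8 14.9 0.0
      vertex 14.1 11.1 0.0
    endloop
  endfacet
  facet normal 0.0000 0.0000 -1.0000
    outer loop
      vertex 0.0 7.2 0.0
      vertex 2.6 13.1 0.0
      vertex 14.1 11.1 0.0
    endloop
  endfacet
  facet normal 0.0000 0.0000 -1.0000
    outer loop
      vertex 3.1 1.4 0.0
      vertex 0.0 7.2 0.0
      vertex 14.1 11.1 0.0
    endloop
  endfacet
  facet normal 0.0000 0.0000 -1.0000
    outer loop
      vertex 9.5 0.3 0.0
      vertex 3.1 1.4 0.0
      vertex 14.1 11.1 0.0
    endloop
  endfacet
  facet normal 0.0000 0.0000 -1.0000
    outer loop
      vertex 14.4 4.6 0.0
      vertex 9.5 0.3 0.0
      vertex 14.1 11.1 0.0
    endloop
  endfacet
  facet normal 0.5151 0.7184 0.4676
    outer loop
      vertex 14.1 11.1 0.0
      vertex 8.8 14.9 0.0
      vertex 7.5 7.5 12.8
    endloop
  endfacet
  facet normal -0.2467 0.8496 0.4661
    outer loop
      vertex 8.8 14.9 0.0
      vertex 2.6 13.1 0.0
      vertex 7.5 7.5 12.8
    endloop
  endfacet
  facet normal -0.8096 0.3568 0.4660
    outer loop
      vertex 2.6 13.1 0.0
      vertex 0.0 7.2 0.0
      vertex 7.5 7.5 12.8
    endloop
  endfacet
  facet normal -0.7800 -0.4169 0.4668
    outer loop
      vertex 0.0 7.2 0.0
      vertex 3.1 1.4 0.0
      vertex 7.5 7.5 12.8
    endloop
  endfacet
  facet normal -0.1498 -0.8716 0.4668
    outer loop
      vertex 3.1 1.4 0.0
      vertex 9.5 0.3 0.0
      vertex 7.5 7.5 12.8
    endloop
  endfacet
  facet normal 0.5838 -0.6653 0.4654
    outer loop
      vertex 9.5 0.3 0.0
      vertex 14.4 4.6 0.0
      vertex 7.5 7.5 12.8
    endloop
  endfacet
  facet normal 0.8833 0.0408 0.4669
    outer loop
      vertex 14.4 4.6 0.0
      vertex 14.1 11.1 0.0
      vertex 7.5 7.5 12.8
    endloop
  endfacet
endsolid part

The G0 Z moves step by Δz≈1.8 mm. The G1 loops shrink linearly with z, so the solid tapers from its base footprint up to z≈12.8. Closing with a flat bottom cap and the tapered top and triangulating gives 12 facets — a regular 7-sided pyramid, base circumscribed radius ≈ 7.5 mm, apex at z ≈ 12.8 mm.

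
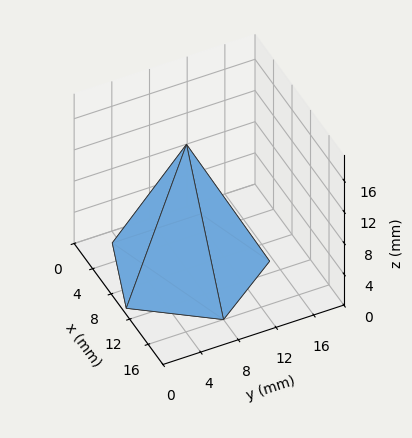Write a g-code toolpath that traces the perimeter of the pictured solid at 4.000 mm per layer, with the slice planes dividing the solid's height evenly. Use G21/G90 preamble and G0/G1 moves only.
Reading the render: the shape is a regular 5-sided pyramid, base circumscribed radius ≈ 8 mm, apex at z ≈ 16 mm (dimensions read to the nearest mm from the axis ticks). For the g-code, the solid's height is divided into equal slices at the stated Δz and each level perimeter traced with G1 moves after a G0 lift.

; perimeter-only toolpath
G21 ; units = mm
G90 ; absolute positioning
G28 ; home
; layer 1
G0 Z4.000
G0 X14.000 Y8.000
G1 X9.854 Y13.706
G1 X3.146 Y11.527
G1 X3.146 Y4.473
G1 X9.854 Y2.294
G1 X14.000 Y8.000
; layer 2
G0 Z8.000
G0 X12.000 Y8.000
G1 X9.236 Y11.804
G1 X4.764 Y10.351
G1 X4.764 Y5.649
G1 X9.236 Y4.196
G1 X12.000 Y8.000
; layer 3
G0 Z12.000
G0 X10.000 Y8.000
G1 X8.618 Y9.902
G1 X6.382 Y9.175
G1 X6.382 Y6.825
G1 X8.618 Y6.098
G1 X10.000 Y8.000
M2 ; end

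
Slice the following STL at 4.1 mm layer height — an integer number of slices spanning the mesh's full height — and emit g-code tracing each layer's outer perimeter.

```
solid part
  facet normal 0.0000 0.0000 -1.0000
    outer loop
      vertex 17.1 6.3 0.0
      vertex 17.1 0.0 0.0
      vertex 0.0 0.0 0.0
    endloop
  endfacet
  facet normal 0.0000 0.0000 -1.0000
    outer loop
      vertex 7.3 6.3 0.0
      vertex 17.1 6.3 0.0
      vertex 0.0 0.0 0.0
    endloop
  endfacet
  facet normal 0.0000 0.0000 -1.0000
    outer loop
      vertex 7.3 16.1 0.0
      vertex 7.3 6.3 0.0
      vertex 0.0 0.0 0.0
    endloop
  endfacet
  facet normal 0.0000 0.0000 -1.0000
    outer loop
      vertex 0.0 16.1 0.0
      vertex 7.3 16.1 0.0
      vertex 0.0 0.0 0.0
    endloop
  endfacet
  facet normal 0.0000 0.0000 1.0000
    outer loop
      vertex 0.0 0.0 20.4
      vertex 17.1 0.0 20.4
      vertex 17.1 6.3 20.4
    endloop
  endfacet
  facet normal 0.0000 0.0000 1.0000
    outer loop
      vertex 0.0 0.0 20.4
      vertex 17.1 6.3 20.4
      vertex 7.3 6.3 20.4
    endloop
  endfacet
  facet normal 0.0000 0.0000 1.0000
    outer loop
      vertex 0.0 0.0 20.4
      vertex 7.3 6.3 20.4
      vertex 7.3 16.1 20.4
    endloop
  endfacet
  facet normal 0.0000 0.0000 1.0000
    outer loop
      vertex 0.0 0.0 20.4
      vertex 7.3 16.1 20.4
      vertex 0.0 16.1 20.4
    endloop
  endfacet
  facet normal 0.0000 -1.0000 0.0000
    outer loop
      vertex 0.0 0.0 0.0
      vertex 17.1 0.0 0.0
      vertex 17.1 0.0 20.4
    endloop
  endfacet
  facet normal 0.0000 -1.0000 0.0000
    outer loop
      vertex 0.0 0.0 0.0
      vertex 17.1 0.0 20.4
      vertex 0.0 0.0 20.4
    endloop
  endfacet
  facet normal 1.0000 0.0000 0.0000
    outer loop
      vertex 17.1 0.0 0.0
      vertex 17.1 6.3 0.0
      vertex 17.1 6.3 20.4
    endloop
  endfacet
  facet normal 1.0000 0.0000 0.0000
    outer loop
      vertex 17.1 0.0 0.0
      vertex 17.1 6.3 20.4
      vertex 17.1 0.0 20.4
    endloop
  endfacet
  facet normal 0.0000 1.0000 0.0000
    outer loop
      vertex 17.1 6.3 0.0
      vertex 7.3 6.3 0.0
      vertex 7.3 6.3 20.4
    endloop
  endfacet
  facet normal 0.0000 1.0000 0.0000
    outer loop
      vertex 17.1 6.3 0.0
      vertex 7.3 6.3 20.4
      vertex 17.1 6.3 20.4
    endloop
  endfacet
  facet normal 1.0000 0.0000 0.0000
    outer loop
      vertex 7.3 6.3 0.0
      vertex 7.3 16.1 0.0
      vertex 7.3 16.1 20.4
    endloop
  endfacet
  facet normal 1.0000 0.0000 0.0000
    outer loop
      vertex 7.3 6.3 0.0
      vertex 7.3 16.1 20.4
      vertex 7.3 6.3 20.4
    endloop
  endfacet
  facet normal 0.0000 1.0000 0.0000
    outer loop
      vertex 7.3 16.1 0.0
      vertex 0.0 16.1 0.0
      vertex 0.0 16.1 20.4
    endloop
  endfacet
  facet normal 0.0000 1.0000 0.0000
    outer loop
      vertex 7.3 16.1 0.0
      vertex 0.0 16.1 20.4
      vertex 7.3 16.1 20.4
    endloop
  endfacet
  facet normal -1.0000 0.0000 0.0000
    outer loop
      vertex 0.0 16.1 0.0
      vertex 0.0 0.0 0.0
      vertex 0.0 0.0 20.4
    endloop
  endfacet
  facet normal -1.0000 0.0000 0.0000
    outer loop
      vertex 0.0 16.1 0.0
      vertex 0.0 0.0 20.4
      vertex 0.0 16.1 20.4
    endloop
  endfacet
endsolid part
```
; perimeter-only toolpath
G21 ; units = mm
G90 ; absolute positioning
G28 ; home
; layer 1
G0 Z4.1
G0 X0.0 Y0.0
G1 X17.1 Y0.0
G1 X17.1 Y6.3
G1 X7.3 Y6.3
G1 X7.3 Y16.1
G1 X0.0 Y16.1
G1 X0.0 Y0.0
; layer 2
G0 Z8.2
G0 X0.0 Y0.0
G1 X17.1 Y0.0
G1 X17.1 Y6.3
G1 X7.3 Y6.3
G1 X7.3 Y16.1
G1 X0.0 Y16.1
G1 X0.0 Y0.0
; layer 3
G0 Z12.2
G0 X0.0 Y0.0
G1 X17.1 Y0.0
G1 X17.1 Y6.3
G1 X7.3 Y6.3
G1 X7.3 Y16.1
G1 X0.0 Y16.1
G1 X0.0 Y0.0
; layer 4
G0 Z16.3
G0 X0.0 Y0.0
G1 X17.1 Y0.0
G1 X17.1 Y6.3
G1 X7.3 Y6.3
G1 X7.3 Y16.1
G1 X0.0 Y16.1
G1 X0.0 Y0.0
; layer 5
G0 Z20.4
G0 X0.0 Y0.0
G1 X17.1 Y0.0
G1 X17.1 Y6.3
G1 X7.3 Y6.3
G1 X7.3 Y16.1
G1 X0.0 Y16.1
G1 X0.0 Y0.0
M2 ; end

The solid is an L-shaped prism: outer 17.1 × 16.1 mm, arm thicknesses ≈ 6.3 mm (horizontal) and 7.3 mm (vertical), extruded 20.4 mm in z. Slicing at Δz = 4.1 mm — 5 equal slices spanning the solid's height, so layer i sits at z = i·h/5 — gives 5 non-empty perimeters. Each is a 6-segment closed polygon; G0 lifts to the layer z and rapids to the start vertex, then G1 traces the edges.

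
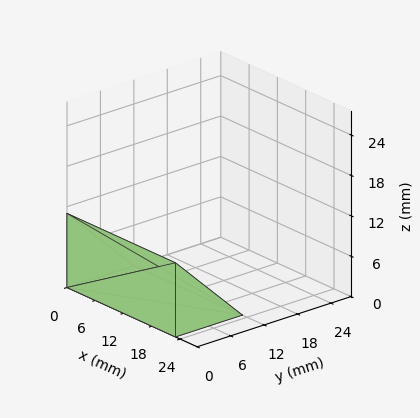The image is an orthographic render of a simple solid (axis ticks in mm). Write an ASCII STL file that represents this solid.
Reading the render: the shape is a wedge (ramp): 23 × 12 mm base, rising to 11 mm along the y=0 edge and sloping linearly to z=0 at y=12 (dimensions read to the nearest mm from the axis ticks). For the STL, each face is triangulated and given an outward normal.

solid part
  facet normal 0.0000 0.0000 -1.0000
    outer loop
      vertex 23.00 12.00 0.00
      vertex 23.00 0.00 0.00
      vertex 0.00 0.00 0.00
    endloop
  endfacet
  facet normal 0.0000 0.0000 -1.0000
    outer loop
      vertex 0.00 12.00 0.00
      vertex 23.00 12.00 0.00
      vertex 0.00 0.00 0.00
    endloop
  endfacet
  facet normal 0.0000 -1.0000 0.0000
    outer loop
      vertex 0.00 0.00 0.00
      vertex 23.00 0.00 0.00
      vertex 23.00 0.00 11.00
    endloop
  endfacet
  facet normal 0.0000 -1.0000 0.0000
    outer loop
      vertex 0.00 0.00 0.00
      vertex 23.00 0.00 11.00
      vertex 0.00 0.00 11.00
    endloop
  endfacet
  facet normal 0.0000 0.6757 0.7372
    outer loop
      vertex 0.00 0.00 11.00
      vertex 23.00 0.00 11.00
      vertex 23.00 12.00 0.00
    endloop
  endfacet
  facet normal 0.0000 0.6757 0.7372
    outer loop
      vertex 0.00 0.00 11.00
      vertex 23.00 12.00 0.00
      vertex 0.00 12.00 0.00
    endloop
  endfacet
  facet normal -1.0000 0.0000 0.0000
    outer loop
      vertex 0.00 0.00 11.00
      vertex 0.00 12.00 0.00
      vertex 0.00 0.00 0.00
    endloop
  endfacet
  facet normal 1.0000 0.0000 0.0000
    outer loop
      vertex 23.00 0.00 0.00
      vertex 23.00 12.00 0.00
      vertex 23.00 0.00 11.00
    endloop
  endfacet
endsolid part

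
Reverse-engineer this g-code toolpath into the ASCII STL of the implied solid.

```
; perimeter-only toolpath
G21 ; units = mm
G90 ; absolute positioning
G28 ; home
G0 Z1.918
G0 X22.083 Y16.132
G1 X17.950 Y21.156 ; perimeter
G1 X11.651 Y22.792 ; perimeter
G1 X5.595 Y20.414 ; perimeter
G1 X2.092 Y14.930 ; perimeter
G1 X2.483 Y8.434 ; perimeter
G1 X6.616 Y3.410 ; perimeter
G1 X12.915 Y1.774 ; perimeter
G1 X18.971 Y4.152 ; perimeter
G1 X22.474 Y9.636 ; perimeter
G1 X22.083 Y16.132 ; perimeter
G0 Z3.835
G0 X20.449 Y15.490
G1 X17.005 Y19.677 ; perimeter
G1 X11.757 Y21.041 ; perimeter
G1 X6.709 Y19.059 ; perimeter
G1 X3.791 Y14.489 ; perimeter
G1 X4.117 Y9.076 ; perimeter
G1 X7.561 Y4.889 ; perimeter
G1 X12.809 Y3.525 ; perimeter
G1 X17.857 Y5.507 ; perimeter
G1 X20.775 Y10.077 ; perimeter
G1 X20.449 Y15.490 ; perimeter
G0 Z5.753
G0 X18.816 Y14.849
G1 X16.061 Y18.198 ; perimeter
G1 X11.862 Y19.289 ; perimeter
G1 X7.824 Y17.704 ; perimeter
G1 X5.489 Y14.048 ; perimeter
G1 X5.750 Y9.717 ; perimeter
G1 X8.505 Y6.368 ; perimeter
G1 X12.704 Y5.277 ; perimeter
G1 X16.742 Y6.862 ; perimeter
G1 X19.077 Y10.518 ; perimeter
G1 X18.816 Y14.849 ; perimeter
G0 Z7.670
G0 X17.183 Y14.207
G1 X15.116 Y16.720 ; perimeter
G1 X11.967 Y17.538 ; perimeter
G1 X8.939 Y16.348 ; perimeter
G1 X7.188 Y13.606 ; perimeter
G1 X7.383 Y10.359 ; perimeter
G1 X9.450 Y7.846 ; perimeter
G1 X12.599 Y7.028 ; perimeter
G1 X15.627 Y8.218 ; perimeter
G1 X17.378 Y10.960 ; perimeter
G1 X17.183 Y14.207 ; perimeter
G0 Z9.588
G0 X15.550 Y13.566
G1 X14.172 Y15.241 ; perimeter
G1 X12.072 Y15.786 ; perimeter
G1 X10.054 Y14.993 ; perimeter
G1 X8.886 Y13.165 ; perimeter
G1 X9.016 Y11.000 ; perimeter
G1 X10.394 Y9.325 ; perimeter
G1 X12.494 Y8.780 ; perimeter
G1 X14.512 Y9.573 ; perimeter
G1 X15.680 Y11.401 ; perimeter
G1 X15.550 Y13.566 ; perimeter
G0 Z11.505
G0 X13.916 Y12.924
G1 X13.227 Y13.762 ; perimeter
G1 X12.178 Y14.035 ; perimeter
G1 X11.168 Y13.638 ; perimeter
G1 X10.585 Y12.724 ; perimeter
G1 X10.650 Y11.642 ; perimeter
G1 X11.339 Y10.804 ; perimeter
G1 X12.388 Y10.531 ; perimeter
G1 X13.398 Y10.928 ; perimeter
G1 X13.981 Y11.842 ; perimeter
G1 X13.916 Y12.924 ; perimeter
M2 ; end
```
solid part
  facet normal 0.0000 0.0000 -1.0000
    outer loop
      vertex 11.546 24.544 0.000
      vertex 18.894 22.635 0.000
      vertex 23.716 16.773 0.000
    endloop
  endfacet
  facet normal 0.0000 0.0000 -1.0000
    outer loop
      vertex 4.480 21.769 0.000
      vertex 11.546 24.544 0.000
      vertex 23.716 16.773 0.000
    endloop
  endfacet
  facet normal 0.0000 0.0000 -1.0000
    outer loop
      vertex 0.394 15.371 0.000
      vertex 4.480 21.769 0.000
      vertex 23.716 16.773 0.000
    endloop
  endfacet
  facet normal 0.0000 0.0000 -1.0000
    outer loop
      vertex 0.850 7.793 0.000
      vertex 0.394 15.371 0.000
      vertex 23.716 16.773 0.000
    endloop
  endfacet
  facet normal 0.0000 0.0000 -1.0000
    outer loop
      vertex 5.672 1.931 0.000
      vertex 0.850 7.793 0.000
      vertex 23.716 16.773 0.000
    endloop
  endfacet
  facet normal 0.0000 0.0000 -1.0000
    outer loop
      vertex 13.020 0.022 0.000
      vertex 5.672 1.931 0.000
      vertex 23.716 16.773 0.000
    endloop
  endfacet
  facet normal 0.0000 0.0000 -1.0000
    outer loop
      vertex 20.086 2.797 0.000
      vertex 13.020 0.022 0.000
      vertex 23.716 16.773 0.000
    endloop
  endfacet
  facet normal 0.0000 0.0000 -1.0000
    outer loop
      vertex 24.172 9.195 0.000
      vertex 20.086 2.797 0.000
      vertex 23.716 16.773 0.000
    endloop
  endfacet
  facet normal 0.5826 0.4792 0.6565
    outer loop
      vertex 23.716 16.773 0.000
      vertex 18.894 22.635 0.000
      vertex 12.283 12.283 13.423
    endloop
  endfacet
  facet normal 0.1897 0.7301 0.6565
    outer loop
      vertex 18.894 22.635 0.000
      vertex 11.546 24.544 0.000
      vertex 12.283 12.283 13.423
    endloop
  endfacet
  facet normal -0.2757 0.7021 0.6565
    outer loop
      vertex 11.546 24.544 0.000
      vertex 4.480 21.769 0.000
      vertex 12.283 12.283 13.423
    endloop
  endfacet
  facet normal -0.6357 0.4060 0.6565
    outer loop
      vertex 4.480 21.769 0.000
      vertex 0.394 15.371 0.000
      vertex 12.283 12.283 13.423
    endloop
  endfacet
  facet normal -0.7530 -0.0453 0.6565
    outer loop
      vertex 0.394 15.371 0.000
      vertex 0.850 7.793 0.000
      vertex 12.283 12.283 13.423
    endloop
  endfacet
  facet normal -0.5826 -0.4792 0.6565
    outer loop
      vertex 0.850 7.793 0.000
      vertex 5.672 1.931 0.000
      vertex 12.283 12.283 13.423
    endloop
  endfacet
  facet normal -0.1897 -0.7301 0.6565
    outer loop
      vertex 5.672 1.931 0.000
      vertex 13.020 0.022 0.000
      vertex 12.283 12.283 13.423
    endloop
  endfacet
  facet normal 0.2757 -0.7021 0.6565
    outer loop
      vertex 13.020 0.022 0.000
      vertex 20.086 2.797 0.000
      vertex 12.283 12.283 13.423
    endloop
  endfacet
  facet normal 0.6357 -0.4060 0.6565
    outer loop
      vertex 20.086 2.797 0.000
      vertex 24.172 9.195 0.000
      vertex 12.283 12.283 13.423
    endloop
  endfacet
  facet normal 0.7530 0.0453 0.6565
    outer loop
      vertex 24.172 9.195 0.000
      vertex 23.716 16.773 0.000
      vertex 12.283 12.283 13.423
    endloop
  endfacet
endsolid part

The G0 Z moves step by Δz≈1.918 mm. The G1 loops shrink linearly with z, so the solid tapers from its base footprint up to z≈13.4. Closing with a flat bottom cap and the tapered top and triangulating gives 18 facets — a regular 10-sided pyramid, base circumscribed radius ≈ 12.3 mm, apex at z ≈ 13.4 mm.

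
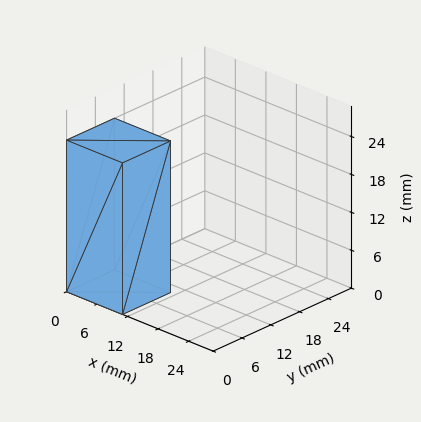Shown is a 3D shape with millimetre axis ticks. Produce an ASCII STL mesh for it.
Reading the render: the shape is a rectangular box, roughly 11 × 10 mm footprint and 24 mm tall (dimensions read to the nearest mm from the axis ticks). For the STL, each face is triangulated and given an outward normal.

solid part
  facet normal 0.0000 0.0000 -1.0000
    outer loop
      vertex 11.000 10.000 0.000
      vertex 11.000 0.000 0.000
      vertex 0.000 0.000 0.000
    endloop
  endfacet
  facet normal 0.0000 0.0000 -1.0000
    outer loop
      vertex 0.000 10.000 0.000
      vertex 11.000 10.000 0.000
      vertex 0.000 0.000 0.000
    endloop
  endfacet
  facet normal 0.0000 0.0000 1.0000
    outer loop
      vertex 0.000 0.000 24.000
      vertex 11.000 0.000 24.000
      vertex 11.000 10.000 24.000
    endloop
  endfacet
  facet normal 0.0000 0.0000 1.0000
    outer loop
      vertex 0.000 0.000 24.000
      vertex 11.000 10.000 24.000
      vertex 0.000 10.000 24.000
    endloop
  endfacet
  facet normal 0.0000 -1.0000 0.0000
    outer loop
      vertex 0.000 0.000 0.000
      vertex 11.000 0.000 0.000
      vertex 11.000 0.000 24.000
    endloop
  endfacet
  facet normal 0.0000 -1.0000 0.0000
    outer loop
      vertex 0.000 0.000 0.000
      vertex 11.000 0.000 24.000
      vertex 0.000 0.000 24.000
    endloop
  endfacet
  facet normal 0.0000 1.0000 0.0000
    outer loop
      vertex 11.000 10.000 24.000
      vertex 11.000 10.000 0.000
      vertex 0.000 10.000 0.000
    endloop
  endfacet
  facet normal 0.0000 1.0000 0.0000
    outer loop
      vertex 0.000 10.000 24.000
      vertex 11.000 10.000 24.000
      vertex 0.000 10.000 0.000
    endloop
  endfacet
  facet normal -1.0000 0.0000 0.0000
    outer loop
      vertex 0.000 10.000 24.000
      vertex 0.000 10.000 0.000
      vertex 0.000 0.000 0.000
    endloop
  endfacet
  facet normal -1.0000 0.0000 0.0000
    outer loop
      vertex 0.000 0.000 24.000
      vertex 0.000 10.000 24.000
      vertex 0.000 0.000 0.000
    endloop
  endfacet
  facet normal 1.0000 0.0000 0.0000
    outer loop
      vertex 11.000 0.000 0.000
      vertex 11.000 10.000 0.000
      vertex 11.000 10.000 24.000
    endloop
  endfacet
  facet normal 1.0000 0.0000 0.0000
    outer loop
      vertex 11.000 0.000 0.000
      vertex 11.000 10.000 24.000
      vertex 11.000 0.000 24.000
    endloop
  endfacet
endsolid part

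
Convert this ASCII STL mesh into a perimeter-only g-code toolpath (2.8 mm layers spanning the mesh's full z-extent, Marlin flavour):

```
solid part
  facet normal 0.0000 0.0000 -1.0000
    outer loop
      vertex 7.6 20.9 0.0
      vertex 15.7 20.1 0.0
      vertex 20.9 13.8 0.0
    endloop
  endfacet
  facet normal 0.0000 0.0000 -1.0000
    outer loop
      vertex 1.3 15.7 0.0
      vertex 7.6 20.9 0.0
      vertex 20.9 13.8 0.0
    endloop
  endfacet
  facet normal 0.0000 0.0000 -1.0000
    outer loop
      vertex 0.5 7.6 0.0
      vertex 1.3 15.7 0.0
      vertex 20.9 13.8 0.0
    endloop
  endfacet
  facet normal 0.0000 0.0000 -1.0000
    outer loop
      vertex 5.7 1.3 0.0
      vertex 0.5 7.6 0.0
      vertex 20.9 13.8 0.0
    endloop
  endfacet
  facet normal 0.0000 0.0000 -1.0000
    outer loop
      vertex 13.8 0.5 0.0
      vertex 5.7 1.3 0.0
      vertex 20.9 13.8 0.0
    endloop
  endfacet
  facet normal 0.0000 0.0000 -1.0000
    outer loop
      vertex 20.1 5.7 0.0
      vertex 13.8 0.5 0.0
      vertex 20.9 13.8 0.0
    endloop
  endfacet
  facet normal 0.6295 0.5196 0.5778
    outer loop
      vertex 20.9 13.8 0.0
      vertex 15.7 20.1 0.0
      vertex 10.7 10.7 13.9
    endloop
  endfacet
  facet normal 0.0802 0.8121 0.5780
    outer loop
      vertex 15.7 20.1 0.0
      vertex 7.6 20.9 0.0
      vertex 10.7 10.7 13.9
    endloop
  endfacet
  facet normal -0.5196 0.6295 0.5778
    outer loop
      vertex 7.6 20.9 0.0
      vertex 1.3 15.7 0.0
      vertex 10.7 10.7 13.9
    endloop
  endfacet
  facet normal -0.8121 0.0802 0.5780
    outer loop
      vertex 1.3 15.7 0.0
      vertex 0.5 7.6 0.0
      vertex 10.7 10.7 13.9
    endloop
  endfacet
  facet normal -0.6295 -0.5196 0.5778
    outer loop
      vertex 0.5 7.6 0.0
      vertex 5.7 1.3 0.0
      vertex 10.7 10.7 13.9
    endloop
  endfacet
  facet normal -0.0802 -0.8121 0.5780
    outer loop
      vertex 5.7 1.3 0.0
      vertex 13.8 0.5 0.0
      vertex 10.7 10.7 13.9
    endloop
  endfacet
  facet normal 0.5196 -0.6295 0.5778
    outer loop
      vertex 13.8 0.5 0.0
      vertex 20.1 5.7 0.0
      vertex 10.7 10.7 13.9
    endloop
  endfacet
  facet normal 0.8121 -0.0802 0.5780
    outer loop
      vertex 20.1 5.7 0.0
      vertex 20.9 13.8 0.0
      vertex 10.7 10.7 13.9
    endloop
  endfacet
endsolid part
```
; perimeter-only toolpath
G21 ; units = mm
G90 ; absolute positioning
G28 ; home
; layer 1
G0 Z2.8
G0 X18.9 Y13.2
G1 X14.7 Y18.2
G1 X8.2 Y18.9
G1 X3.2 Y14.7
G1 X2.5 Y8.2
G1 X6.7 Y3.2
G1 X13.2 Y2.5
G1 X18.2 Y6.7
G1 X18.9 Y13.2
; layer 2
G0 Z5.6
G0 X16.8 Y12.6
G1 X13.7 Y16.3
G1 X8.8 Y16.8
G1 X5.1 Y13.7
G1 X4.6 Y8.8
G1 X7.7 Y5.1
G1 X12.6 Y4.6
G1 X16.3 Y7.7
G1 X16.8 Y12.6
; layer 3
G0 Z8.3
G0 X14.8 Y11.9
G1 X12.7 Y14.5
G1 X9.5 Y14.8
G1 X6.9 Y12.7
G1 X6.6 Y9.5
G1 X8.7 Y6.9
G1 X11.9 Y6.6
G1 X14.5 Y8.7
G1 X14.8 Y11.9
; layer 4
G0 Z11.1
G0 X12.7 Y11.3
G1 X11.7 Y12.6
G1 X10.1 Y12.7
G1 X8.8 Y11.7
G1 X8.7 Y10.1
G1 X9.7 Y8.8
G1 X11.3 Y8.7
G1 X12.6 Y9.7
G1 X12.7 Y11.3
M2 ; end

The solid is a regular 8-sided pyramid, base circumscribed radius ≈ 10.7 mm, apex at z ≈ 13.9 mm. Slicing at Δz = 2.8 mm — 5 equal slices spanning the solid's height, so layer i sits at z = i·h/5 — gives 4 non-empty perimeters. Each is a 8-segment closed polygon; G0 lifts to the layer z and rapids to the start vertex, then G1 traces the edges. The cross-section shrinks linearly with z (the slice at the apex is degenerate and omitted).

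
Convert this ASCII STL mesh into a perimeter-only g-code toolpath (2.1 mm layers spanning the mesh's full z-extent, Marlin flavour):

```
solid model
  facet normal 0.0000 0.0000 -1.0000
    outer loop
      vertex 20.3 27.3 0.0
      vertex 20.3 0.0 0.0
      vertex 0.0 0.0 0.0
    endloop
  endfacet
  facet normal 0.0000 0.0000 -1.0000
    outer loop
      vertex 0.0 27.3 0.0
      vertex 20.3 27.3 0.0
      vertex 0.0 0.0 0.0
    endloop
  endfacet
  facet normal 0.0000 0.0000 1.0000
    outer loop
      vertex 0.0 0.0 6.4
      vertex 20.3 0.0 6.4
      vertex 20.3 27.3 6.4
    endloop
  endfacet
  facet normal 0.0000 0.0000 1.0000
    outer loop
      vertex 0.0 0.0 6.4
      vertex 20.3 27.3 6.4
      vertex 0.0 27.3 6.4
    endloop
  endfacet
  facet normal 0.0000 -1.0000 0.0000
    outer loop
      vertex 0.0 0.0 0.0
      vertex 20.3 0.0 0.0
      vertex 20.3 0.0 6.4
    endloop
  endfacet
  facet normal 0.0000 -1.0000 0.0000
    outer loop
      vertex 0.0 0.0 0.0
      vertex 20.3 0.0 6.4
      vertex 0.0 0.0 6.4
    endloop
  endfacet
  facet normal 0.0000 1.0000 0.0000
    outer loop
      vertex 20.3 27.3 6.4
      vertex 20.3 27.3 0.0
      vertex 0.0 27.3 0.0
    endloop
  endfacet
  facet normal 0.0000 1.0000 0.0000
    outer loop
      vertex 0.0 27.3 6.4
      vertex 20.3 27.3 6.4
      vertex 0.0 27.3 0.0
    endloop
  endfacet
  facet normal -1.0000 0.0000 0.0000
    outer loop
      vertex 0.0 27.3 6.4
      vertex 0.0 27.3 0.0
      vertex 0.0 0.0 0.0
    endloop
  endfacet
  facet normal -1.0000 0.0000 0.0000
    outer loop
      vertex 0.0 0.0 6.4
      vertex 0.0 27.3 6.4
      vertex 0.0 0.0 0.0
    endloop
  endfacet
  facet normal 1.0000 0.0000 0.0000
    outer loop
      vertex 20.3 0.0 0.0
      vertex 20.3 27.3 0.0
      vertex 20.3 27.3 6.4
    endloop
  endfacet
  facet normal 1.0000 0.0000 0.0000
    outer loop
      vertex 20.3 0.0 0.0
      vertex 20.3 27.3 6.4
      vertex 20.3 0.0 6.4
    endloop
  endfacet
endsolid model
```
; perimeter-only toolpath
G21 ; units = mm
G90 ; absolute positioning
G28 ; home
; layer 1
G0 Z2.1
G0 X0.0 Y0.0
G1 X20.3 Y0.0
G1 X20.3 Y27.3
G1 X0.0 Y27.3
G1 X0.0 Y0.0
; layer 2
G0 Z4.3
G0 X0.0 Y0.0
G1 X20.3 Y0.0
G1 X20.3 Y27.3
G1 X0.0 Y27.3
G1 X0.0 Y0.0
; layer 3
G0 Z6.4
G0 X0.0 Y0.0
G1 X20.3 Y0.0
G1 X20.3 Y27.3
G1 X0.0 Y27.3
G1 X0.0 Y0.0
M2 ; end

The solid is a rectangular box, roughly 20.3 × 27.3 mm footprint and 6.4 mm tall. Slicing at Δz = 2.1 mm — 3 equal slices spanning the solid's height, so layer i sits at z = i·h/3 — gives 3 non-empty perimeters. Each is a 4-segment closed polygon; G0 lifts to the layer z and rapids to the start vertex, then G1 traces the edges.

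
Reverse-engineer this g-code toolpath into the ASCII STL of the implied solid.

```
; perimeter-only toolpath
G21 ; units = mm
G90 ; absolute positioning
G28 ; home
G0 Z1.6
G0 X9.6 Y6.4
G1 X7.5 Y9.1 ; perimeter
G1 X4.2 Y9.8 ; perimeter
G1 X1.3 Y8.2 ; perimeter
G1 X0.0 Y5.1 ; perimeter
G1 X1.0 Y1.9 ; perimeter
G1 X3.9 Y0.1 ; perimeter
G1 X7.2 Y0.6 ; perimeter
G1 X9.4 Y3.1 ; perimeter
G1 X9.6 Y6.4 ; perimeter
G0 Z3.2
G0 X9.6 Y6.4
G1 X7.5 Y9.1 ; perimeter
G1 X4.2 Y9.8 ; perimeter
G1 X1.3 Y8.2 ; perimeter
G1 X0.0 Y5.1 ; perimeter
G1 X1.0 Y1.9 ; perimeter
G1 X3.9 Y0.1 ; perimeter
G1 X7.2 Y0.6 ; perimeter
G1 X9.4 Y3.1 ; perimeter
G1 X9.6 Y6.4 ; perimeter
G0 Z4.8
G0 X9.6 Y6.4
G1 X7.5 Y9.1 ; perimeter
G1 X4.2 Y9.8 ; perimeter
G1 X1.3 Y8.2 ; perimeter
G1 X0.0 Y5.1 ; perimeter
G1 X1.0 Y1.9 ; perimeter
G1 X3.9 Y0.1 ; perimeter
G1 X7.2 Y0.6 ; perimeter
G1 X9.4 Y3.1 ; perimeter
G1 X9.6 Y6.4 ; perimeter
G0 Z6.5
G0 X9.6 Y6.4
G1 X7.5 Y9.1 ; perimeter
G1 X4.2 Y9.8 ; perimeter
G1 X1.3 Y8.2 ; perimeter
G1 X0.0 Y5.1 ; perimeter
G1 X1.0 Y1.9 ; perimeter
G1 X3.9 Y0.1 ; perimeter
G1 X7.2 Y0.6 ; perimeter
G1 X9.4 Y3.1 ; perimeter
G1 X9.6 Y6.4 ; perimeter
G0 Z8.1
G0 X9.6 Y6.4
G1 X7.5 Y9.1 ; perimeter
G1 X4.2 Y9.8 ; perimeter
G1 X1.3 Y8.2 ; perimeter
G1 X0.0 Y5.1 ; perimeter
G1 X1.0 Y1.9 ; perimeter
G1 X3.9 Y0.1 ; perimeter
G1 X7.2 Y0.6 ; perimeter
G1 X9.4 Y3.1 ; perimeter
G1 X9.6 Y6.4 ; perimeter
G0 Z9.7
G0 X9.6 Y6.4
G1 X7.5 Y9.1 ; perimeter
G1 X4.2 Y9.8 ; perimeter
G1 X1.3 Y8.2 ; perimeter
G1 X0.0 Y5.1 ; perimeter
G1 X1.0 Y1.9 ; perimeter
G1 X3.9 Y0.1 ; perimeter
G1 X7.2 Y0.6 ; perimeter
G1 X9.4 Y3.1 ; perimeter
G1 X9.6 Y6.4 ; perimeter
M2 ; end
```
solid part
  facet normal 0.0000 0.0000 -1.0000
    outer loop
      vertex 4.2 9.8 0.0
      vertex 7.5 9.1 0.0
      vertex 9.6 6.4 0.0
    endloop
  endfacet
  facet normal 0.0000 0.0000 -1.0000
    outer loop
      vertex 1.3 8.2 0.0
      vertex 4.2 9.8 0.0
      vertex 9.6 6.4 0.0
    endloop
  endfacet
  facet normal 0.0000 0.0000 -1.0000
    outer loop
      vertex 0.0 5.1 0.0
      vertex 1.3 8.2 0.0
      vertex 9.6 6.4 0.0
    endloop
  endfacet
  facet normal 0.0000 0.0000 -1.0000
    outer loop
      vertex 1.0 1.9 0.0
      vertex 0.0 5.1 0.0
      vertex 9.6 6.4 0.0
    endloop
  endfacet
  facet normal 0.0000 0.0000 -1.0000
    outer loop
      vertex 3.9 0.1 0.0
      vertex 1.0 1.9 0.0
      vertex 9.6 6.4 0.0
    endloop
  endfacet
  facet normal 0.0000 0.0000 -1.0000
    outer loop
      vertex 7.2 0.6 0.0
      vertex 3.9 0.1 0.0
      vertex 9.6 6.4 0.0
    endloop
  endfacet
  facet normal 0.0000 0.0000 -1.0000
    outer loop
      vertex 9.4 3.1 0.0
      vertex 7.2 0.6 0.0
      vertex 9.6 6.4 0.0
    endloop
  endfacet
  facet normal 0.0000 0.0000 1.0000
    outer loop
      vertex 9.6 6.4 9.7
      vertex 7.5 9.1 9.7
      vertex 4.2 9.8 9.7
    endloop
  endfacet
  facet normal 0.0000 0.0000 1.0000
    outer loop
      vertex 9.6 6.4 9.7
      vertex 4.2 9.8 9.7
      vertex 1.3 8.2 9.7
    endloop
  endfacet
  facet normal 0.0000 0.0000 1.0000
    outer loop
      vertex 9.6 6.4 9.7
      vertex 1.3 8.2 9.7
      vertex 0.0 5.1 9.7
    endloop
  endfacet
  facet normal 0.0000 0.0000 1.0000
    outer loop
      vertex 9.6 6.4 9.7
      vertex 0.0 5.1 9.7
      vertex 1.0 1.9 9.7
    endloop
  endfacet
  facet normal 0.0000 0.0000 1.0000
    outer loop
      vertex 9.6 6.4 9.7
      vertex 1.0 1.9 9.7
      vertex 3.9 0.1 9.7
    endloop
  endfacet
  facet normal 0.0000 0.0000 1.0000
    outer loop
      vertex 9.6 6.4 9.7
      vertex 3.9 0.1 9.7
      vertex 7.2 0.6 9.7
    endloop
  endfacet
  facet normal 0.0000 0.0000 1.0000
    outer loop
      vertex 9.6 6.4 9.7
      vertex 7.2 0.6 9.7
      vertex 9.4 3.1 9.7
    endloop
  endfacet
  facet normal 0.7894 0.6139 0.0000
    outer loop
      vertex 9.6 6.4 0.0
      vertex 7.5 9.1 0.0
      vertex 7.5 9.1 9.7
    endloop
  endfacet
  facet normal 0.7894 0.6139 0.0000
    outer loop
      vertex 9.6 6.4 0.0
      vertex 7.5 9.1 9.7
      vertex 9.6 6.4 9.7
    endloop
  endfacet
  facet normal 0.2075 0.9782 0.0000
    outer loop
      vertex 7.5 9.1 0.0
      vertex 4.2 9.8 0.0
      vertex 4.2 9.8 9.7
    endloop
  endfacet
  facet normal 0.2075 0.9782 0.0000
    outer loop
      vertex 7.5 9.1 0.0
      vertex 4.2 9.8 9.7
      vertex 7.5 9.1 9.7
    endloop
  endfacet
  facet normal -0.4831 0.8756 0.0000
    outer loop
      vertex 4.2 9.8 0.0
      vertex 1.3 8.2 0.0
      vertex 1.3 8.2 9.7
    endloop
  endfacet
  facet normal -0.4831 0.8756 0.0000
    outer loop
      vertex 4.2 9.8 0.0
      vertex 1.3 8.2 9.7
      vertex 4.2 9.8 9.7
    endloop
  endfacet
  facet normal -0.9222 0.3867 0.0000
    outer loop
      vertex 1.3 8.2 0.0
      vertex 0.0 5.1 0.0
      vertex 0.0 5.1 9.7
    endloop
  endfacet
  facet normal -0.9222 0.3867 0.0000
    outer loop
      vertex 1.3 8.2 0.0
      vertex 0.0 5.1 9.7
      vertex 1.3 8.2 9.7
    endloop
  endfacet
  facet normal -0.9545 -0.2983 0.0000
    outer loop
      vertex 0.0 5.1 0.0
      vertex 1.0 1.9 0.0
      vertex 1.0 1.9 9.7
    endloop
  endfacet
  facet normal -0.9545 -0.2983 0.0000
    outer loop
      vertex 0.0 5.1 0.0
      vertex 1.0 1.9 9.7
      vertex 0.0 5.1 9.7
    endloop
  endfacet
  facet normal -0.5274 -0.8496 0.0000
    outer loop
      vertex 1.0 1.9 0.0
      vertex 3.9 0.1 0.0
      vertex 3.9 0.1 9.7
    endloop
  endfacet
  facet normal -0.5274 -0.8496 0.0000
    outer loop
      vertex 1.0 1.9 0.0
      vertex 3.9 0.1 9.7
      vertex 1.0 1.9 9.7
    endloop
  endfacet
  facet normal 0.1498 -0.9887 0.0000
    outer loop
      vertex 3.9 0.1 0.0
      vertex 7.2 0.6 0.0
      vertex 7.2 0.6 9.7
    endloop
  endfacet
  facet normal 0.1498 -0.9887 0.0000
    outer loop
      vertex 3.9 0.1 0.0
      vertex 7.2 0.6 9.7
      vertex 3.9 0.1 9.7
    endloop
  endfacet
  facet normal 0.7507 -0.6606 0.0000
    outer loop
      vertex 7.2 0.6 0.0
      vertex 9.4 3.1 0.0
      vertex 9.4 3.1 9.7
    endloop
  endfacet
  facet normal 0.7507 -0.6606 0.0000
    outer loop
      vertex 7.2 0.6 0.0
      vertex 9.4 3.1 9.7
      vertex 7.2 0.6 9.7
    endloop
  endfacet
  facet normal 0.9982 -0.0605 0.0000
    outer loop
      vertex 9.4 3.1 0.0
      vertex 9.6 6.4 0.0
      vertex 9.6 6.4 9.7
    endloop
  endfacet
  facet normal 0.9982 -0.0605 0.0000
    outer loop
      vertex 9.4 3.1 0.0
      vertex 9.6 6.4 9.7
      vertex 9.4 3.1 9.7
    endloop
  endfacet
endsolid part

The G0 Z moves step by Δz≈1.6 mm. Every layer's G1 loop is the same polygon, so the solid is a straight extrusion of it from z=0 to z≈9.7. Closing with flat bottom and top caps and triangulating gives 32 facets — a regular 9-sided prism (a cylinder approximated with 9 flat sides), circumscribed radius ≈ 4.9 mm, height ≈ 9.7 mm.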